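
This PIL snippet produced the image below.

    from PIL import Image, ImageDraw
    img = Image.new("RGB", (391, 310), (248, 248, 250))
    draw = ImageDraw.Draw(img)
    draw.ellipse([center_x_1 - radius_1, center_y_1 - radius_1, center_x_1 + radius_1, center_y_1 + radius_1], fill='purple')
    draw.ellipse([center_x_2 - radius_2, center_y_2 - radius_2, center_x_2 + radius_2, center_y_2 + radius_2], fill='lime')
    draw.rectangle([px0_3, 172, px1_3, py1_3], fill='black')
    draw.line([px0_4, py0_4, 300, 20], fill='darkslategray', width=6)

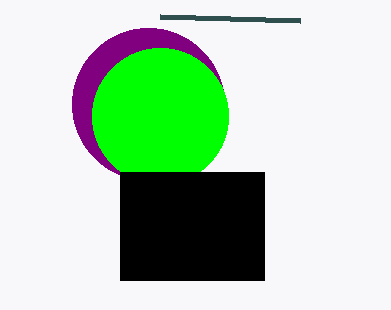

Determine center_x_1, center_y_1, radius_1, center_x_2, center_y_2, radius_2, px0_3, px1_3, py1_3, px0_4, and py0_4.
center_x_1 = 148
center_y_1 = 104
radius_1 = 76
center_x_2 = 160
center_y_2 = 116
radius_2 = 68
px0_3 = 120
px1_3 = 264
py1_3 = 280
px0_4 = 160
py0_4 = 16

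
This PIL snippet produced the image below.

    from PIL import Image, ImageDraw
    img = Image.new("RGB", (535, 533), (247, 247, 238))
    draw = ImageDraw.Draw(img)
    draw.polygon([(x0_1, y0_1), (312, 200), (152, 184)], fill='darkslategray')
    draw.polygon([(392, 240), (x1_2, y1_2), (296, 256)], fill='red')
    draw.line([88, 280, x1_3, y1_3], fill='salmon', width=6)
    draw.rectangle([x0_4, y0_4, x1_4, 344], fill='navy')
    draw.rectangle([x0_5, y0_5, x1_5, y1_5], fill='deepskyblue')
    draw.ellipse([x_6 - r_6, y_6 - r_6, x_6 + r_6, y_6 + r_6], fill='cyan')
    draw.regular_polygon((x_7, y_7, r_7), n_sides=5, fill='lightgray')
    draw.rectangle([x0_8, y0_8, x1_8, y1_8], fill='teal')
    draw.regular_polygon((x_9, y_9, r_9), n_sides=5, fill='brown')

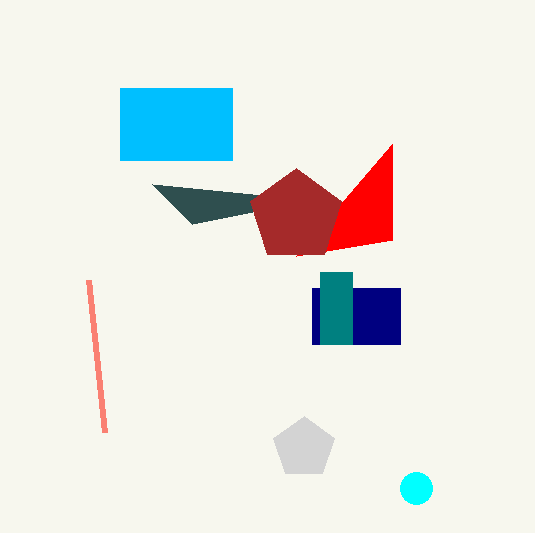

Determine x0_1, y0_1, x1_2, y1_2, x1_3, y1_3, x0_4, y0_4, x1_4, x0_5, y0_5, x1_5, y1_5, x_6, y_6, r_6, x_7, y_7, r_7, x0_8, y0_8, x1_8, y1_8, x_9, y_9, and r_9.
x0_1 = 192; y0_1 = 224; x1_2 = 392; y1_2 = 144; x1_3 = 104; y1_3 = 432; x0_4 = 312; y0_4 = 288; x1_4 = 400; x0_5 = 120; y0_5 = 88; x1_5 = 232; y1_5 = 160; x_6 = 416; y_6 = 488; r_6 = 16; x_7 = 304; y_7 = 448; r_7 = 32; x0_8 = 320; y0_8 = 272; x1_8 = 352; y1_8 = 344; x_9 = 296; y_9 = 216; r_9 = 48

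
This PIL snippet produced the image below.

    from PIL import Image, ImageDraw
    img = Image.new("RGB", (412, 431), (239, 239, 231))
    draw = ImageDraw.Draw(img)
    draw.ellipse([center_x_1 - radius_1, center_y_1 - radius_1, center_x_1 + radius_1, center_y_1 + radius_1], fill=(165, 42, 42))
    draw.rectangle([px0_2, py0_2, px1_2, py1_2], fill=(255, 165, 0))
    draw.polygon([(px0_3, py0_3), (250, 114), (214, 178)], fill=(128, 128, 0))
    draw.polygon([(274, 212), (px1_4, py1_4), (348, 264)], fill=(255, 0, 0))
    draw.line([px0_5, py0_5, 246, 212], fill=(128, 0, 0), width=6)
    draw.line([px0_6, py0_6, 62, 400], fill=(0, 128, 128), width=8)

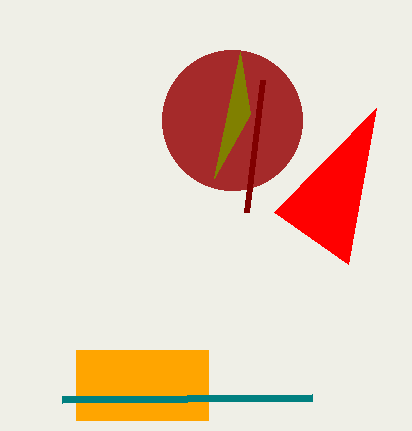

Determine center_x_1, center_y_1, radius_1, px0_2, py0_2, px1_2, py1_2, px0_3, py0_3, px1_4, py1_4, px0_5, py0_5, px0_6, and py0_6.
center_x_1 = 232; center_y_1 = 120; radius_1 = 70; px0_2 = 76; py0_2 = 350; px1_2 = 208; py1_2 = 420; px0_3 = 240; py0_3 = 52; px1_4 = 376; py1_4 = 108; px0_5 = 262; py0_5 = 80; px0_6 = 312; py0_6 = 398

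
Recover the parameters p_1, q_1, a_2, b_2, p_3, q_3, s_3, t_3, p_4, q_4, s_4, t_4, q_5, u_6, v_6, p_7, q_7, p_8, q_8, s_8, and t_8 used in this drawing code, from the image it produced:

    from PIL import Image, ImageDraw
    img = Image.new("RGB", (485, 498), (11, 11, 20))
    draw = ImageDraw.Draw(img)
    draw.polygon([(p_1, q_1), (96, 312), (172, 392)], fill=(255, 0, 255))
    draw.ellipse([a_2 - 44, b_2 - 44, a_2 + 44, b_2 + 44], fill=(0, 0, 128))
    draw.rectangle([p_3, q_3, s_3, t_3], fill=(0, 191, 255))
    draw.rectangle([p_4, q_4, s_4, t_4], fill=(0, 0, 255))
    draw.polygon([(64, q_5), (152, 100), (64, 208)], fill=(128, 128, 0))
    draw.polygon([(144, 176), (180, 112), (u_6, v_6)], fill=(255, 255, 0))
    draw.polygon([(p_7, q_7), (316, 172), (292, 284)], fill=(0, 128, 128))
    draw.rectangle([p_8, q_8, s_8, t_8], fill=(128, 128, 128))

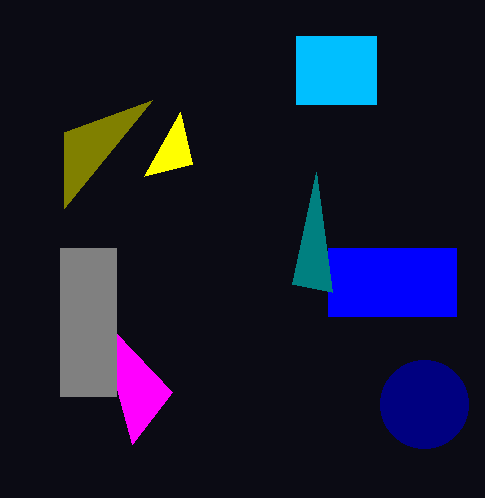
p_1 = 132
q_1 = 444
a_2 = 424
b_2 = 404
p_3 = 296
q_3 = 36
s_3 = 376
t_3 = 104
p_4 = 328
q_4 = 248
s_4 = 456
t_4 = 316
q_5 = 132
u_6 = 192
v_6 = 164
p_7 = 332
q_7 = 292
p_8 = 60
q_8 = 248
s_8 = 116
t_8 = 396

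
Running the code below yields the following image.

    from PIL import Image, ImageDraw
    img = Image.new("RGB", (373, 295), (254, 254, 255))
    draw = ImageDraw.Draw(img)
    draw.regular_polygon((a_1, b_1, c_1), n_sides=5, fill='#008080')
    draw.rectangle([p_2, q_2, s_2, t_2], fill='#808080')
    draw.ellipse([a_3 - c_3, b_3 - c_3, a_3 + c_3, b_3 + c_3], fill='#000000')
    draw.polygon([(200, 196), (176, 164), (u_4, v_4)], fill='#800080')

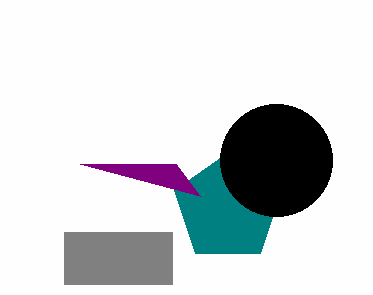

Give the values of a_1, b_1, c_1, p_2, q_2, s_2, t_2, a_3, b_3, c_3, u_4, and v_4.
a_1 = 228, b_1 = 208, c_1 = 56, p_2 = 64, q_2 = 232, s_2 = 172, t_2 = 284, a_3 = 276, b_3 = 160, c_3 = 56, u_4 = 80, v_4 = 164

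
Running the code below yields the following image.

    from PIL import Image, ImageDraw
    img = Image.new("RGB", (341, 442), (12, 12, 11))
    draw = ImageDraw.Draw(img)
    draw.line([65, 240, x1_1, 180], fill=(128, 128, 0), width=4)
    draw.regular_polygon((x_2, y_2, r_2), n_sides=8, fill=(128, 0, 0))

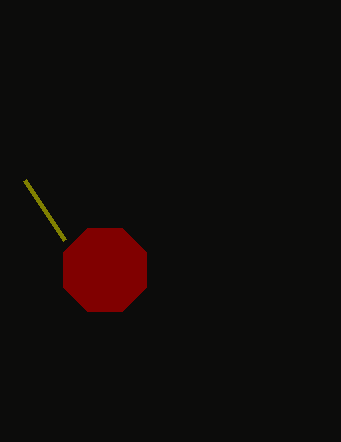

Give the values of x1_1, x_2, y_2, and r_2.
x1_1 = 25; x_2 = 105; y_2 = 270; r_2 = 45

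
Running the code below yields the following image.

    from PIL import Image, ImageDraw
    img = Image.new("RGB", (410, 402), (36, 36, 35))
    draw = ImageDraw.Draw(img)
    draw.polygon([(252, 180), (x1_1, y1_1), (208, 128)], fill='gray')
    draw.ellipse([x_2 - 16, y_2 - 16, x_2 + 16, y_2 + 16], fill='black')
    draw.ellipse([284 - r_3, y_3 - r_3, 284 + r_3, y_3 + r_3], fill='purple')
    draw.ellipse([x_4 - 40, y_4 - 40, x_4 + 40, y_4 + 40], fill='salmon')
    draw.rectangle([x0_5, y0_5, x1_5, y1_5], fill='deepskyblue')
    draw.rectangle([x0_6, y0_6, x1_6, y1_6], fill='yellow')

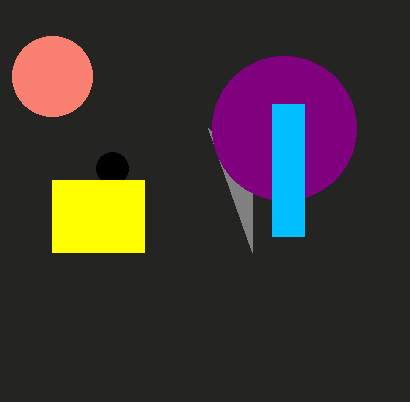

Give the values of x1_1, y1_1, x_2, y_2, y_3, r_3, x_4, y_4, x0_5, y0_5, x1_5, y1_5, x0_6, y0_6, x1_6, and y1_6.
x1_1 = 252, y1_1 = 252, x_2 = 112, y_2 = 168, y_3 = 128, r_3 = 72, x_4 = 52, y_4 = 76, x0_5 = 272, y0_5 = 104, x1_5 = 304, y1_5 = 236, x0_6 = 52, y0_6 = 180, x1_6 = 144, y1_6 = 252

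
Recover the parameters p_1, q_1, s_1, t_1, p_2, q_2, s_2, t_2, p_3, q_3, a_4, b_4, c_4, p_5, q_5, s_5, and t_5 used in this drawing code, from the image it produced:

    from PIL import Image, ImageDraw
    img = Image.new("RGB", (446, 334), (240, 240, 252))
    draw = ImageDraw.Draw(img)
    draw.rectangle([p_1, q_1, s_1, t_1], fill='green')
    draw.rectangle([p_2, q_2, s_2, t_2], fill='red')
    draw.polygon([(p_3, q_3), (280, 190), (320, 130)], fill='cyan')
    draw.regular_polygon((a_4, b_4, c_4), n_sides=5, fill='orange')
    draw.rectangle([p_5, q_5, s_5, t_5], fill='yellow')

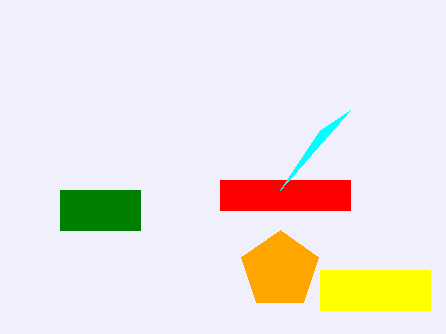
p_1 = 60; q_1 = 190; s_1 = 140; t_1 = 230; p_2 = 220; q_2 = 180; s_2 = 350; t_2 = 210; p_3 = 350; q_3 = 110; a_4 = 280; b_4 = 270; c_4 = 40; p_5 = 320; q_5 = 270; s_5 = 430; t_5 = 310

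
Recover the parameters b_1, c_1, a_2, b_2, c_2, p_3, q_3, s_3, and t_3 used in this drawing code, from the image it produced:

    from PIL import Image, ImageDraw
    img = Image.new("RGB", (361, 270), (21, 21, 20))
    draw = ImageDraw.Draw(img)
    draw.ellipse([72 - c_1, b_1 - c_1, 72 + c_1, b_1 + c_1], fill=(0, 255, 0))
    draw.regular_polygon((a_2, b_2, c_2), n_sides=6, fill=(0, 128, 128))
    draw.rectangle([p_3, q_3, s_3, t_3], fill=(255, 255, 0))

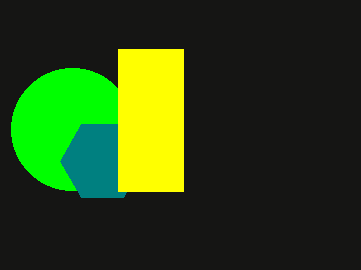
b_1 = 129
c_1 = 61
a_2 = 102
b_2 = 161
c_2 = 42
p_3 = 118
q_3 = 49
s_3 = 183
t_3 = 191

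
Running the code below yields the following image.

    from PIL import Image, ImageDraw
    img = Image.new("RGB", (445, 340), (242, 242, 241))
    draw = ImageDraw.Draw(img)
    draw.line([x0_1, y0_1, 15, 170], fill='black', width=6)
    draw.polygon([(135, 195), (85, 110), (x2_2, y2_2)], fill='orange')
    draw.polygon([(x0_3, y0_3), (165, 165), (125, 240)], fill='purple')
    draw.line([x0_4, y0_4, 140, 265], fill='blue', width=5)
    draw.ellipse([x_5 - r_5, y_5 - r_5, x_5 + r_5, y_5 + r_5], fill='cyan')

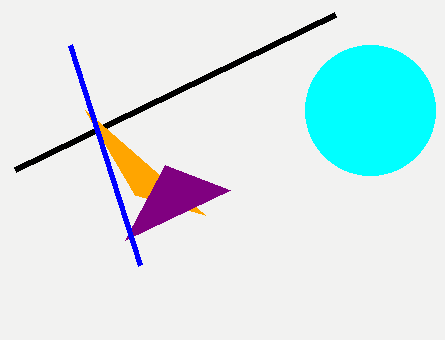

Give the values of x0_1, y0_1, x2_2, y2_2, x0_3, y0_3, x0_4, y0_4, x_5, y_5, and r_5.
x0_1 = 335; y0_1 = 15; x2_2 = 205; y2_2 = 215; x0_3 = 230; y0_3 = 190; x0_4 = 70; y0_4 = 45; x_5 = 370; y_5 = 110; r_5 = 65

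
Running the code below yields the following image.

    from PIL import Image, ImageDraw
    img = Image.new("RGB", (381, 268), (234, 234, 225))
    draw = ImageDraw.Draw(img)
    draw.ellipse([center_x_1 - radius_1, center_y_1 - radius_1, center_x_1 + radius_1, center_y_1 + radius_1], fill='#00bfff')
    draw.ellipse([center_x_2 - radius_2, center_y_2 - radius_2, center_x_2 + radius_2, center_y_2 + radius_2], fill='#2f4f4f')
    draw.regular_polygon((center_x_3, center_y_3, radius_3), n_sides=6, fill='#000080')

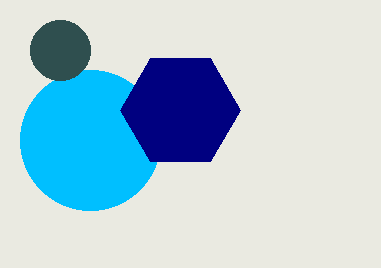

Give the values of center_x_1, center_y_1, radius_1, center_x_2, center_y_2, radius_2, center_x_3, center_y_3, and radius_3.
center_x_1 = 90
center_y_1 = 140
radius_1 = 70
center_x_2 = 60
center_y_2 = 50
radius_2 = 30
center_x_3 = 180
center_y_3 = 110
radius_3 = 60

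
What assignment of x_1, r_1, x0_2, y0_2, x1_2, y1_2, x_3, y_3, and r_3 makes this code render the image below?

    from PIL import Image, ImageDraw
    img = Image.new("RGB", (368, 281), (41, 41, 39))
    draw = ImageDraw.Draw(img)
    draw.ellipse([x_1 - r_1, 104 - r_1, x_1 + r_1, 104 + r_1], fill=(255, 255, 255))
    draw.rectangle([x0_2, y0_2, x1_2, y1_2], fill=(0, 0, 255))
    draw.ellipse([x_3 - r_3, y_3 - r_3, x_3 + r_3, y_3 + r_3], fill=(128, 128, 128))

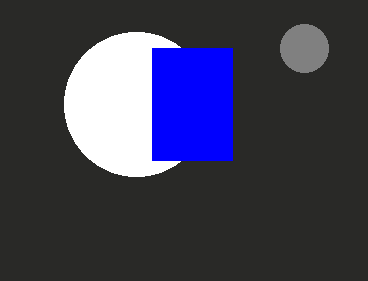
x_1 = 136; r_1 = 72; x0_2 = 152; y0_2 = 48; x1_2 = 232; y1_2 = 160; x_3 = 304; y_3 = 48; r_3 = 24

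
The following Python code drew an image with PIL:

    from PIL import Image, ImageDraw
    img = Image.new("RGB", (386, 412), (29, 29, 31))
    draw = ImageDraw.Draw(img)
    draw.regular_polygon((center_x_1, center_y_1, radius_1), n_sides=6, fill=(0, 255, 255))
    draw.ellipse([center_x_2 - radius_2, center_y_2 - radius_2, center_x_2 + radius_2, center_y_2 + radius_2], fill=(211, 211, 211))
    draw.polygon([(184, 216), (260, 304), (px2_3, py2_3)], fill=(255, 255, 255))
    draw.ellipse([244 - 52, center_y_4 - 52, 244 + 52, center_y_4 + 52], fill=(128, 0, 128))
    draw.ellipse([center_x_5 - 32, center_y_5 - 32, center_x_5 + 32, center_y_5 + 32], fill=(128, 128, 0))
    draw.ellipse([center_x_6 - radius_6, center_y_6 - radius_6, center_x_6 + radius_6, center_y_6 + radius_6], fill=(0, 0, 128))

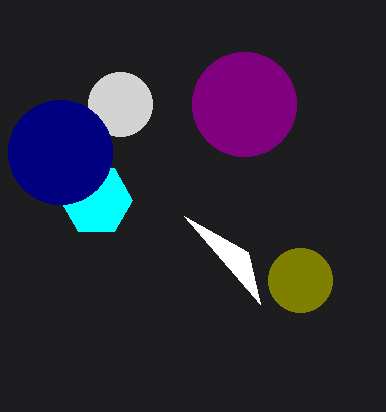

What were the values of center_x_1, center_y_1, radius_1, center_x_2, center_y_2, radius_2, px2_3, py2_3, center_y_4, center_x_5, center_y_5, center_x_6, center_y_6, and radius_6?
center_x_1 = 96, center_y_1 = 200, radius_1 = 36, center_x_2 = 120, center_y_2 = 104, radius_2 = 32, px2_3 = 248, py2_3 = 252, center_y_4 = 104, center_x_5 = 300, center_y_5 = 280, center_x_6 = 60, center_y_6 = 152, radius_6 = 52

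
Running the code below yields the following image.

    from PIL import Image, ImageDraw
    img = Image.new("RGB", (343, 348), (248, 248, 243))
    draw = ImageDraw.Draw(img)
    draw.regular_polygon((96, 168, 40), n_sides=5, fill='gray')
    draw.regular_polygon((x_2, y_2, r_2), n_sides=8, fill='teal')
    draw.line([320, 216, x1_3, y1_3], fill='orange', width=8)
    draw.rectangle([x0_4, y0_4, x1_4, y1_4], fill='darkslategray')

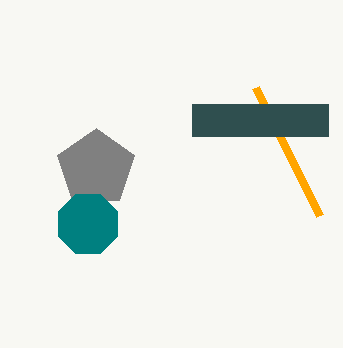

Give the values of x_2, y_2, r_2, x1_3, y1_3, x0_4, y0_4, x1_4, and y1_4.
x_2 = 88; y_2 = 224; r_2 = 32; x1_3 = 256; y1_3 = 88; x0_4 = 192; y0_4 = 104; x1_4 = 328; y1_4 = 136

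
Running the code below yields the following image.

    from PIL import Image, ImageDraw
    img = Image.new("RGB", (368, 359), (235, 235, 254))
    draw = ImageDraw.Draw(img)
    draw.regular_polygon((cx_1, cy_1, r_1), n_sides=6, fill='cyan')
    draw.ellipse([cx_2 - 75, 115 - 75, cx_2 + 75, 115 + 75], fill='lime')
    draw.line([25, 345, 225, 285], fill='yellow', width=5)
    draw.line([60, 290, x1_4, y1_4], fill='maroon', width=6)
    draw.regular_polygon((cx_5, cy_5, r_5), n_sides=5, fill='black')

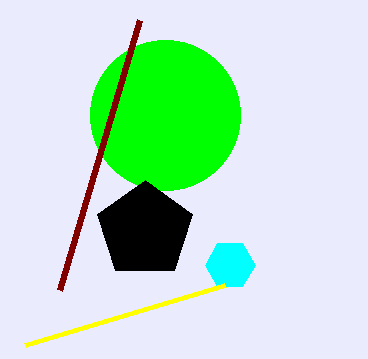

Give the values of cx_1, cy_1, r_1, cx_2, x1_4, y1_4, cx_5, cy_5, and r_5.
cx_1 = 230; cy_1 = 265; r_1 = 25; cx_2 = 165; x1_4 = 140; y1_4 = 20; cx_5 = 145; cy_5 = 230; r_5 = 50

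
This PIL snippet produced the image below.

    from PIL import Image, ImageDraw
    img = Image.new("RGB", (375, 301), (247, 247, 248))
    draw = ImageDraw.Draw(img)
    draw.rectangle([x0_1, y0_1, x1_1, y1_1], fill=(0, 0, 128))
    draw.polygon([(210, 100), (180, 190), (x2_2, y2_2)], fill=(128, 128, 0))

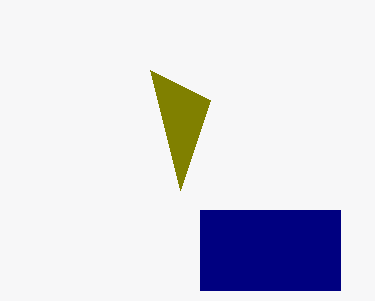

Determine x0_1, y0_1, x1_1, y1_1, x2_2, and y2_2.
x0_1 = 200
y0_1 = 210
x1_1 = 340
y1_1 = 290
x2_2 = 150
y2_2 = 70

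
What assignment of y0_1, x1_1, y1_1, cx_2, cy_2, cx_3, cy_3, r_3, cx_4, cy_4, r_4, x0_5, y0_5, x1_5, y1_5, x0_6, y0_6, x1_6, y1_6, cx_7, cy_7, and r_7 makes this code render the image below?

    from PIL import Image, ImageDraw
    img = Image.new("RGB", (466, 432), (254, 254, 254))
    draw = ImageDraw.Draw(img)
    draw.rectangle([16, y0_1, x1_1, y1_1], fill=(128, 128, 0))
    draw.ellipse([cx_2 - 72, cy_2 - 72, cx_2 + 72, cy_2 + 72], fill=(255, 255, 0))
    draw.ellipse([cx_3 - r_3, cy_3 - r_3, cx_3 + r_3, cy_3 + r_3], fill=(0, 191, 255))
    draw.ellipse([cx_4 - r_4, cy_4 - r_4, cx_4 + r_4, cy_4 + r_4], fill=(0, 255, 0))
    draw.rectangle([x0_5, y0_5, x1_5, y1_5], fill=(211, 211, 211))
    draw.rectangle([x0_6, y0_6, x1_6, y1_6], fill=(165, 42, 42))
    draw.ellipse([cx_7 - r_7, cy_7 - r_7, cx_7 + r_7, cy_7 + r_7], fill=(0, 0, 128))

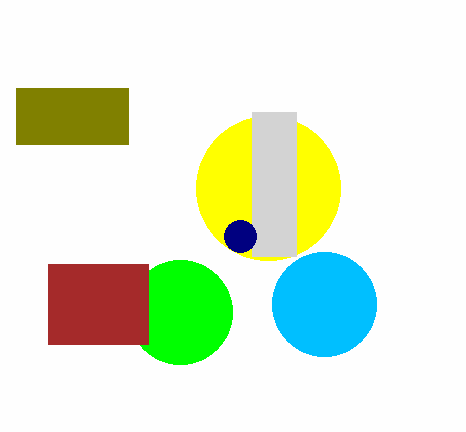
y0_1 = 88; x1_1 = 128; y1_1 = 144; cx_2 = 268; cy_2 = 188; cx_3 = 324; cy_3 = 304; r_3 = 52; cx_4 = 180; cy_4 = 312; r_4 = 52; x0_5 = 252; y0_5 = 112; x1_5 = 296; y1_5 = 256; x0_6 = 48; y0_6 = 264; x1_6 = 148; y1_6 = 344; cx_7 = 240; cy_7 = 236; r_7 = 16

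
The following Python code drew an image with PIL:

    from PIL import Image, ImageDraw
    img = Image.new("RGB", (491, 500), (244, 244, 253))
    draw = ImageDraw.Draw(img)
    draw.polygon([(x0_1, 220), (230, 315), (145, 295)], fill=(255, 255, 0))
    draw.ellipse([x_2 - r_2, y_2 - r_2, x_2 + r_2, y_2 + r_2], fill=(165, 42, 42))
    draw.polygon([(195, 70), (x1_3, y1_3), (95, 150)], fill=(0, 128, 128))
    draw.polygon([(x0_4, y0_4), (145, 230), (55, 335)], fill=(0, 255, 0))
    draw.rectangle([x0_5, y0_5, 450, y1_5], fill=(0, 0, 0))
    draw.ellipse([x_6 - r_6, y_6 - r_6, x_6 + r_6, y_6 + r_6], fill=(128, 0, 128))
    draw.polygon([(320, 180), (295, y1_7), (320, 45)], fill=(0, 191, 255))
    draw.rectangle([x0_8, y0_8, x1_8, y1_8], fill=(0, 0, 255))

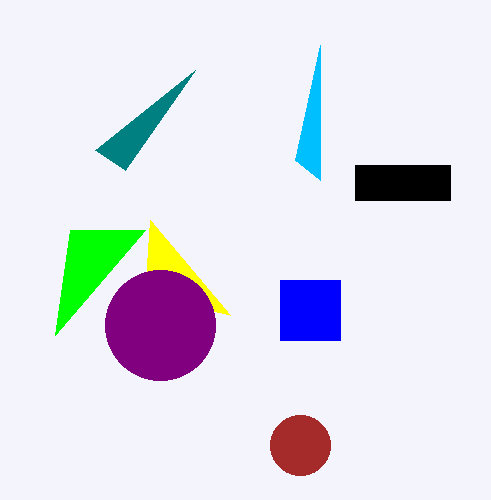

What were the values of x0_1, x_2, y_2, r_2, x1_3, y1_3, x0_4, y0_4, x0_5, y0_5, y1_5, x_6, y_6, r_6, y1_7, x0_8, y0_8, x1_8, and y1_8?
x0_1 = 150
x_2 = 300
y_2 = 445
r_2 = 30
x1_3 = 125
y1_3 = 170
x0_4 = 70
y0_4 = 230
x0_5 = 355
y0_5 = 165
y1_5 = 200
x_6 = 160
y_6 = 325
r_6 = 55
y1_7 = 160
x0_8 = 280
y0_8 = 280
x1_8 = 340
y1_8 = 340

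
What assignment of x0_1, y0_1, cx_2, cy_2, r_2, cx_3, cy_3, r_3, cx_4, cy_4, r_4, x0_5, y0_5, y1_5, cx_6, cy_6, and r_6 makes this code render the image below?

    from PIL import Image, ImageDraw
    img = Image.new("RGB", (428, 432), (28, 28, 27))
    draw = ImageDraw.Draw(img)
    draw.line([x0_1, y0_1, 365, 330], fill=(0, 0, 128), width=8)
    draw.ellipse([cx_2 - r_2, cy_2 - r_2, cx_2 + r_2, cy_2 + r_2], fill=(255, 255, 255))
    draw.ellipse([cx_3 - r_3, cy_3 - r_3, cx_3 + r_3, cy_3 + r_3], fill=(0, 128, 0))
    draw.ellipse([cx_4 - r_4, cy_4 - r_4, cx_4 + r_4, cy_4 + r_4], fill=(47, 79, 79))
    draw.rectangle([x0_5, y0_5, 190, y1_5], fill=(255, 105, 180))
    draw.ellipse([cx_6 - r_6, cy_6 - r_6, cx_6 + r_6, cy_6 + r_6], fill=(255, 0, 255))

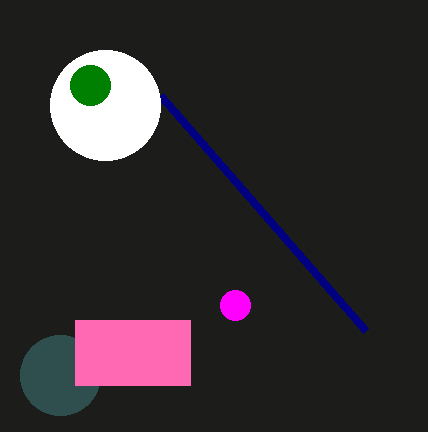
x0_1 = 160; y0_1 = 95; cx_2 = 105; cy_2 = 105; r_2 = 55; cx_3 = 90; cy_3 = 85; r_3 = 20; cx_4 = 60; cy_4 = 375; r_4 = 40; x0_5 = 75; y0_5 = 320; y1_5 = 385; cx_6 = 235; cy_6 = 305; r_6 = 15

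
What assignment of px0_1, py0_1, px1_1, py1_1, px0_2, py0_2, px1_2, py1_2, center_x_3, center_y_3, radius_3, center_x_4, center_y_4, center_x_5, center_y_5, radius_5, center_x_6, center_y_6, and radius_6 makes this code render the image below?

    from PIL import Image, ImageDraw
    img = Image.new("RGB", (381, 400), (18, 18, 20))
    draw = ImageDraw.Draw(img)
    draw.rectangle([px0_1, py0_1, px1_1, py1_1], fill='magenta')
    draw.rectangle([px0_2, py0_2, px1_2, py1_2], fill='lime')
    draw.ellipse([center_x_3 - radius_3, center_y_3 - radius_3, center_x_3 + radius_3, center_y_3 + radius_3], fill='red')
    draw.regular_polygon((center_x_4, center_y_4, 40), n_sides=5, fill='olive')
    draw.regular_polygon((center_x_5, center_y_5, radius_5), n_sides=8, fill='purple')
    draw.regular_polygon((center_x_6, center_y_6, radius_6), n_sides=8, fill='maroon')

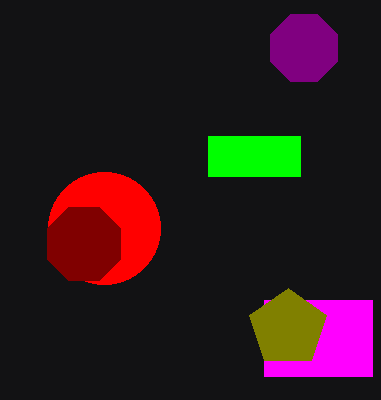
px0_1 = 264, py0_1 = 300, px1_1 = 372, py1_1 = 376, px0_2 = 208, py0_2 = 136, px1_2 = 300, py1_2 = 176, center_x_3 = 104, center_y_3 = 228, radius_3 = 56, center_x_4 = 288, center_y_4 = 328, center_x_5 = 304, center_y_5 = 48, radius_5 = 36, center_x_6 = 84, center_y_6 = 244, radius_6 = 40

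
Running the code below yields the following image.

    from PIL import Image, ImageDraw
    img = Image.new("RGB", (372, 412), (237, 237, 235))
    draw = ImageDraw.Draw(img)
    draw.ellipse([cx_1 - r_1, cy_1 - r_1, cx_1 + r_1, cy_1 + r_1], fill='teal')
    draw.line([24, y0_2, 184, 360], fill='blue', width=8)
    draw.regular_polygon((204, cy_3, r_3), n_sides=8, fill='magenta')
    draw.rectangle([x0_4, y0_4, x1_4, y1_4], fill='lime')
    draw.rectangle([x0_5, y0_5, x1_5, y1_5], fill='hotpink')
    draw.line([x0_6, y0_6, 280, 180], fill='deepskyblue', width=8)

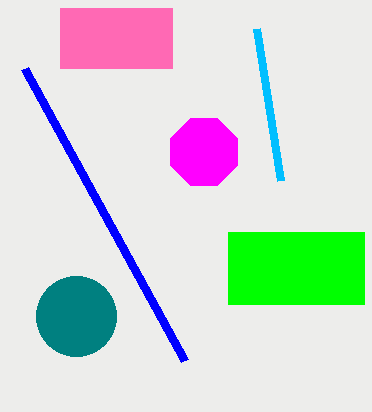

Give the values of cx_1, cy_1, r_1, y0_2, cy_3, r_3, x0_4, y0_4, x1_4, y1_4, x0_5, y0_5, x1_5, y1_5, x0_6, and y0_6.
cx_1 = 76, cy_1 = 316, r_1 = 40, y0_2 = 68, cy_3 = 152, r_3 = 36, x0_4 = 228, y0_4 = 232, x1_4 = 364, y1_4 = 304, x0_5 = 60, y0_5 = 8, x1_5 = 172, y1_5 = 68, x0_6 = 256, y0_6 = 28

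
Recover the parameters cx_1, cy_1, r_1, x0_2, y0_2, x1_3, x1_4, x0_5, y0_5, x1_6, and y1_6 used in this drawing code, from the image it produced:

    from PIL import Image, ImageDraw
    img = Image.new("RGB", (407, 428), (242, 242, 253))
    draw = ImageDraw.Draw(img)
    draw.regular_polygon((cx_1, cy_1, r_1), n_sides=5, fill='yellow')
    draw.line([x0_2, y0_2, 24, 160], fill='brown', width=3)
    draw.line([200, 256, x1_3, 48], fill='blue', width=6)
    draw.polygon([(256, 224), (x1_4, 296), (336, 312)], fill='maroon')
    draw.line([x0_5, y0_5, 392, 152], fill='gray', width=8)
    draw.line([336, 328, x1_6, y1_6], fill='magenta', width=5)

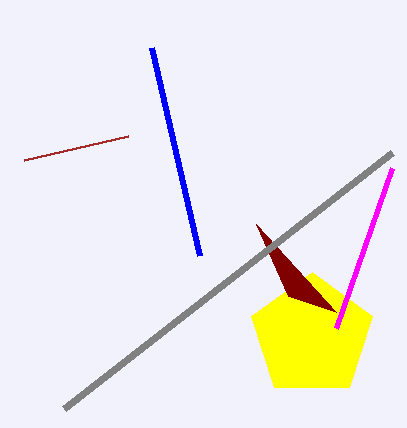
cx_1 = 312; cy_1 = 336; r_1 = 64; x0_2 = 128; y0_2 = 136; x1_3 = 152; x1_4 = 288; x0_5 = 64; y0_5 = 408; x1_6 = 392; y1_6 = 168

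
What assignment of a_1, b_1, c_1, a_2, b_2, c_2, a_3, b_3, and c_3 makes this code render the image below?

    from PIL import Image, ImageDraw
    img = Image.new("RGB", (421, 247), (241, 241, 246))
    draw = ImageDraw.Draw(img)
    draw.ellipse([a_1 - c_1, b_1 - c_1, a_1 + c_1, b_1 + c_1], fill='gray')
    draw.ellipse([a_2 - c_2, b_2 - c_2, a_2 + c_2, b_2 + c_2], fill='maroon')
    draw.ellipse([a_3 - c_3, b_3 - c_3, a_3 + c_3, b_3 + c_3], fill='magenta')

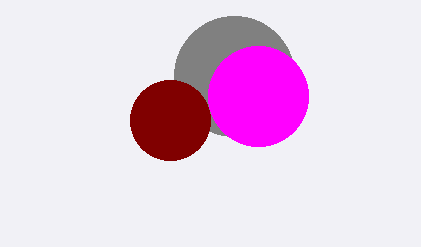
a_1 = 234
b_1 = 76
c_1 = 60
a_2 = 170
b_2 = 120
c_2 = 40
a_3 = 258
b_3 = 96
c_3 = 50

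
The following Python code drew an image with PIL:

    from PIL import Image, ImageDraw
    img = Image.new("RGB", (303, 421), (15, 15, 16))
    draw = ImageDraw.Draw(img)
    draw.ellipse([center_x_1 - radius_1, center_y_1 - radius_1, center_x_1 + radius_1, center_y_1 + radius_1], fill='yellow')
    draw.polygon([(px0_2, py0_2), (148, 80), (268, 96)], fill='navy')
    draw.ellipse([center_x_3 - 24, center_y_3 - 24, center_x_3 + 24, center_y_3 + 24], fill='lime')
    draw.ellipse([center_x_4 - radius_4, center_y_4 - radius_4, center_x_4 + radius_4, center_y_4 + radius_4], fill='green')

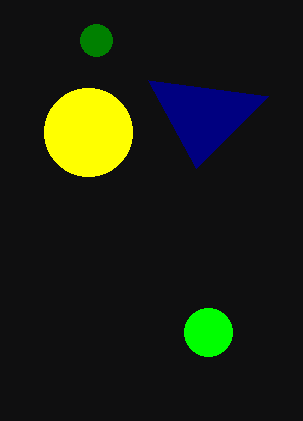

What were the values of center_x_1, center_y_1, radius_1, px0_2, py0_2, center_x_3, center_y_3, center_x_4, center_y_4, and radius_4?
center_x_1 = 88; center_y_1 = 132; radius_1 = 44; px0_2 = 196; py0_2 = 168; center_x_3 = 208; center_y_3 = 332; center_x_4 = 96; center_y_4 = 40; radius_4 = 16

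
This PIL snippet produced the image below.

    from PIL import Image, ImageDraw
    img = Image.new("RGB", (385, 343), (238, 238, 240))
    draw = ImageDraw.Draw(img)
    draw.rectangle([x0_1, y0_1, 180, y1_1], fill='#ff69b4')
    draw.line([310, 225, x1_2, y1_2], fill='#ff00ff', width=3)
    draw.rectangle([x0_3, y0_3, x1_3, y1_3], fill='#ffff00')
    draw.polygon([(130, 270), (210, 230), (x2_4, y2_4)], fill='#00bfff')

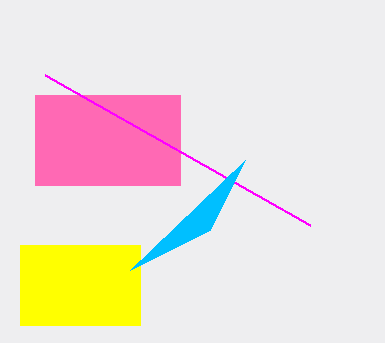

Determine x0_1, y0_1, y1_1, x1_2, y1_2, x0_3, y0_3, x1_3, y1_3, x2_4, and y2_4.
x0_1 = 35
y0_1 = 95
y1_1 = 185
x1_2 = 45
y1_2 = 75
x0_3 = 20
y0_3 = 245
x1_3 = 140
y1_3 = 325
x2_4 = 245
y2_4 = 160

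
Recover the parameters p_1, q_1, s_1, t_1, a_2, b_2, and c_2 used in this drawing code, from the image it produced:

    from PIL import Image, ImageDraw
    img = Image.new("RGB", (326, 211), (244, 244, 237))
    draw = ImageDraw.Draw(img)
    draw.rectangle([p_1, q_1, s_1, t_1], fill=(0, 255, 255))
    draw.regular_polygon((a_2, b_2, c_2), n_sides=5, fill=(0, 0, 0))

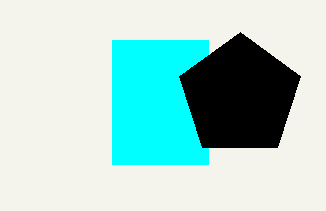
p_1 = 112; q_1 = 40; s_1 = 208; t_1 = 164; a_2 = 240; b_2 = 96; c_2 = 64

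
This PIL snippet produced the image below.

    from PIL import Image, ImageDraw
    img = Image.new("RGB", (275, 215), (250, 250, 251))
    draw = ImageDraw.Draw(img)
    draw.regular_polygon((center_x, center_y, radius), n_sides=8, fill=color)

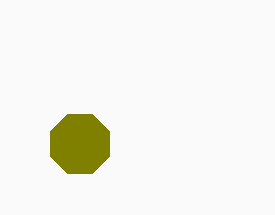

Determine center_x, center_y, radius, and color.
center_x = 80, center_y = 144, radius = 32, color = 'olive'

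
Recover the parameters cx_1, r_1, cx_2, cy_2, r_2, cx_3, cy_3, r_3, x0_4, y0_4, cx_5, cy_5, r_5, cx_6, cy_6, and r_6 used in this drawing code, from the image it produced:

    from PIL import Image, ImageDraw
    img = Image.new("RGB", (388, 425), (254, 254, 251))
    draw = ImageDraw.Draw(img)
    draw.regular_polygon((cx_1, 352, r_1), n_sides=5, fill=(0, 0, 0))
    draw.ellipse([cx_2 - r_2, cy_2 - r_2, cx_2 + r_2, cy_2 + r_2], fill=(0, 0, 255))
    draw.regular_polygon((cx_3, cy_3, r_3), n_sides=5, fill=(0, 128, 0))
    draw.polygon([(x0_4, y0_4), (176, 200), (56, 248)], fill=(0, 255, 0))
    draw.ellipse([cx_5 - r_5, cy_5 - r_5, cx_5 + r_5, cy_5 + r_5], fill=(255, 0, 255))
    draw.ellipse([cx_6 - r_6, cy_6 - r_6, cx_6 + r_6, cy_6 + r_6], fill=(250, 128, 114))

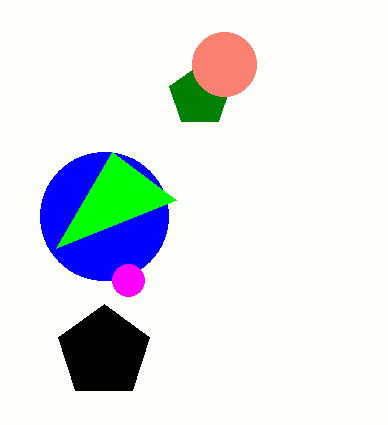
cx_1 = 104, r_1 = 48, cx_2 = 104, cy_2 = 216, r_2 = 64, cx_3 = 200, cy_3 = 96, r_3 = 32, x0_4 = 112, y0_4 = 152, cx_5 = 128, cy_5 = 280, r_5 = 16, cx_6 = 224, cy_6 = 64, r_6 = 32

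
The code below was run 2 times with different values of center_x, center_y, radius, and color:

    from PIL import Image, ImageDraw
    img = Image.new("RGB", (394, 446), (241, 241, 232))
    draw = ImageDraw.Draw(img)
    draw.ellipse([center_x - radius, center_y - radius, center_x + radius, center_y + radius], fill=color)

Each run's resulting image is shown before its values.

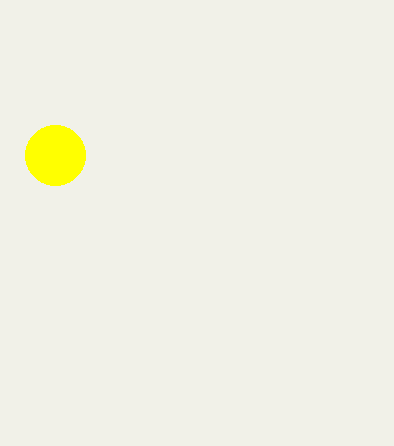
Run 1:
center_x = 55
center_y = 155
radius = 30
color = 'yellow'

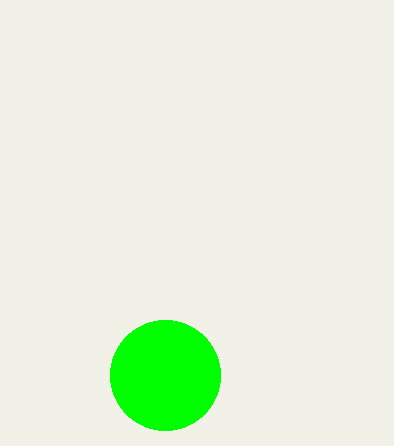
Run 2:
center_x = 165
center_y = 375
radius = 55
color = 'lime'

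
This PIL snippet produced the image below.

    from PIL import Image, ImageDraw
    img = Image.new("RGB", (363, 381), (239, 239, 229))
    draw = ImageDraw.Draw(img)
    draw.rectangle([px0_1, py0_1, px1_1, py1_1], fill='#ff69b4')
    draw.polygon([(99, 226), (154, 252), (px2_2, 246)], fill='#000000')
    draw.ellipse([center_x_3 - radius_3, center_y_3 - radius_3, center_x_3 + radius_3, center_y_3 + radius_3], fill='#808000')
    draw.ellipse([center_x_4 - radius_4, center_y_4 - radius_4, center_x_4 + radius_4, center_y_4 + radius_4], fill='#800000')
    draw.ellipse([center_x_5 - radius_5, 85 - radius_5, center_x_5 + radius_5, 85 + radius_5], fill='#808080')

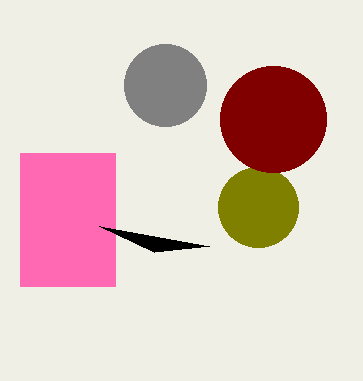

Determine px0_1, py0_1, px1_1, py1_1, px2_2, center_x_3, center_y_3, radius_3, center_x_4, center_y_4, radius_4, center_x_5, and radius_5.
px0_1 = 20; py0_1 = 153; px1_1 = 115; py1_1 = 286; px2_2 = 209; center_x_3 = 258; center_y_3 = 207; radius_3 = 40; center_x_4 = 273; center_y_4 = 119; radius_4 = 53; center_x_5 = 165; radius_5 = 41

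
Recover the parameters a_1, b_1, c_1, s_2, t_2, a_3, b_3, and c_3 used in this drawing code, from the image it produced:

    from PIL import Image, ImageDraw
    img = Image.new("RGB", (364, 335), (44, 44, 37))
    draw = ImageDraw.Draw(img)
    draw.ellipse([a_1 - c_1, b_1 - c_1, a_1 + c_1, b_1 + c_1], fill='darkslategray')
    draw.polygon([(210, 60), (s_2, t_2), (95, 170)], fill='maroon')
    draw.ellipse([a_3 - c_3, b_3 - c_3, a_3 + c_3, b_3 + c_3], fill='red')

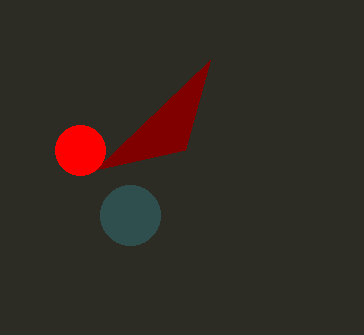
a_1 = 130
b_1 = 215
c_1 = 30
s_2 = 185
t_2 = 150
a_3 = 80
b_3 = 150
c_3 = 25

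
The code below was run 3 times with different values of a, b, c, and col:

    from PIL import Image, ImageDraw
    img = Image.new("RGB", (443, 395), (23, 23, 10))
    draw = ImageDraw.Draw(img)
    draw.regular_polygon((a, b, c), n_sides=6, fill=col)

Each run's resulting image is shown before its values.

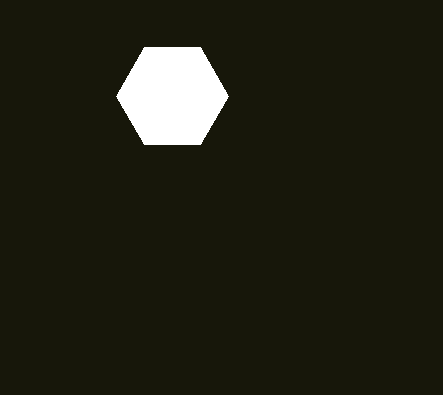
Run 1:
a = 172, b = 96, c = 56, col = 'white'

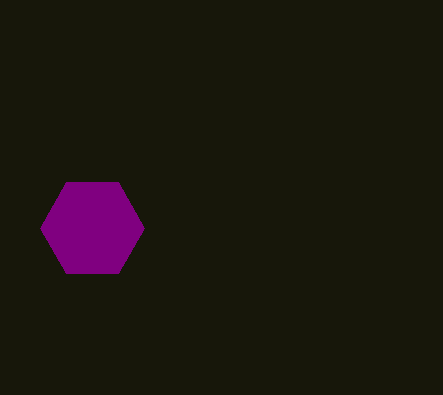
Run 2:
a = 92
b = 228
c = 52
col = 'purple'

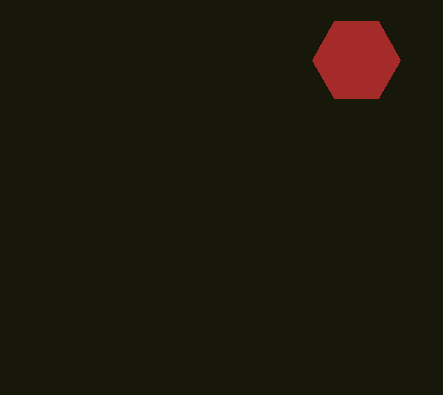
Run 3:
a = 356; b = 60; c = 44; col = 'brown'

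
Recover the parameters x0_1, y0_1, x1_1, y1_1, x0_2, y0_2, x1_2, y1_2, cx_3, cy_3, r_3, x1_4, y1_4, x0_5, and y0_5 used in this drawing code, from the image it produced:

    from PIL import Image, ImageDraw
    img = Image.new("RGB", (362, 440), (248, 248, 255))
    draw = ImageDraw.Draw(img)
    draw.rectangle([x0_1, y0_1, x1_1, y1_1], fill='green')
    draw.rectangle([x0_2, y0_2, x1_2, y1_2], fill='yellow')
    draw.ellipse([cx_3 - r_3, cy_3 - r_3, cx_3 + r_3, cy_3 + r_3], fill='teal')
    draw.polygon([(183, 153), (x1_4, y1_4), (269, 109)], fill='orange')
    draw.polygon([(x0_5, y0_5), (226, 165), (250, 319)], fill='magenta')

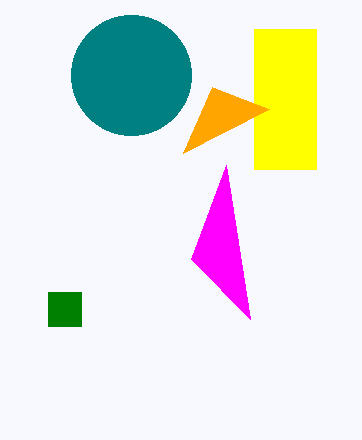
x0_1 = 48
y0_1 = 292
x1_1 = 81
y1_1 = 326
x0_2 = 254
y0_2 = 29
x1_2 = 316
y1_2 = 169
cx_3 = 131
cy_3 = 75
r_3 = 60
x1_4 = 212
y1_4 = 87
x0_5 = 191
y0_5 = 259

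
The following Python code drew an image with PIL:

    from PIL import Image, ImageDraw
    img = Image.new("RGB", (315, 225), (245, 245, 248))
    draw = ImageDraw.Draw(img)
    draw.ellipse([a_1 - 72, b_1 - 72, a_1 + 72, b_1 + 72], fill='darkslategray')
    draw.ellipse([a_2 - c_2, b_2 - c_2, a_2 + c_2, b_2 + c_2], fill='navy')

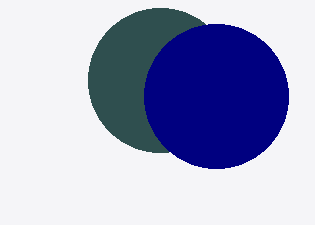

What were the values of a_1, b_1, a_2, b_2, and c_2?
a_1 = 160; b_1 = 80; a_2 = 216; b_2 = 96; c_2 = 72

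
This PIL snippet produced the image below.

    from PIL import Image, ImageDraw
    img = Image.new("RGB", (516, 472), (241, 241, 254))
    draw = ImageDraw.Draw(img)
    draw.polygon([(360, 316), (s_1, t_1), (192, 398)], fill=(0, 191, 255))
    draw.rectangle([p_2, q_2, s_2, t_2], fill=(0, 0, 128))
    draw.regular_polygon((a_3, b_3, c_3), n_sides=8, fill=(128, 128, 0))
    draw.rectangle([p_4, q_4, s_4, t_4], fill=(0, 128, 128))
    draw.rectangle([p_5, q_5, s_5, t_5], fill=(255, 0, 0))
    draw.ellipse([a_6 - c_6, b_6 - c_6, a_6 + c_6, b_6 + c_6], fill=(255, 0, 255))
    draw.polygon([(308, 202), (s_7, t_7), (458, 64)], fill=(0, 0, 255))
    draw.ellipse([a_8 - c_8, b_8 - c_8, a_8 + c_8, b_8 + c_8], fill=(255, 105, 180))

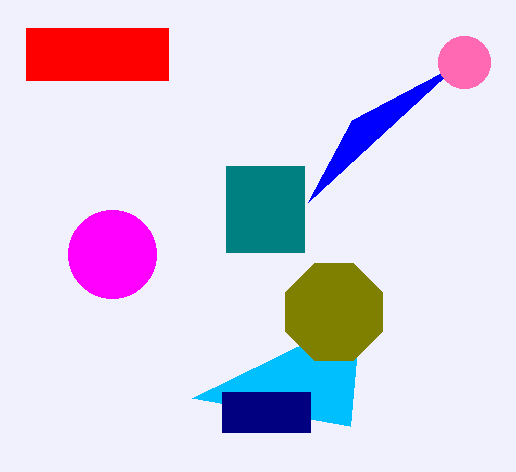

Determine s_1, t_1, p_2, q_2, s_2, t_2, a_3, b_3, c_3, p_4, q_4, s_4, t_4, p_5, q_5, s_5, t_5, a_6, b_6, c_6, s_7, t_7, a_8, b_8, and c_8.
s_1 = 350; t_1 = 426; p_2 = 222; q_2 = 392; s_2 = 310; t_2 = 432; a_3 = 334; b_3 = 312; c_3 = 52; p_4 = 226; q_4 = 166; s_4 = 304; t_4 = 252; p_5 = 26; q_5 = 28; s_5 = 168; t_5 = 80; a_6 = 112; b_6 = 254; c_6 = 44; s_7 = 352; t_7 = 120; a_8 = 464; b_8 = 62; c_8 = 26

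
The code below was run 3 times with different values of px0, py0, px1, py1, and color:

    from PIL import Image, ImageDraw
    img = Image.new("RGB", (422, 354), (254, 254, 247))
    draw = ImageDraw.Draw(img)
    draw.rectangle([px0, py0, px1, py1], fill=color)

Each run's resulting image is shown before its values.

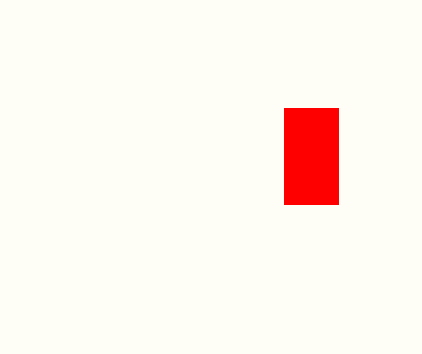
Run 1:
px0 = 284
py0 = 108
px1 = 338
py1 = 204
color = 'red'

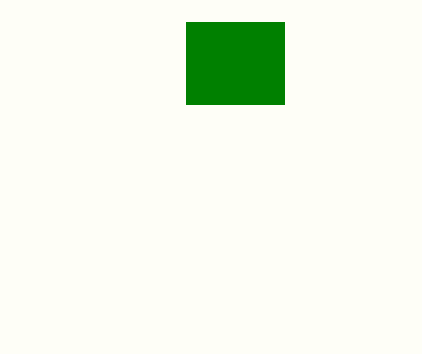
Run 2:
px0 = 186; py0 = 22; px1 = 284; py1 = 104; color = 'green'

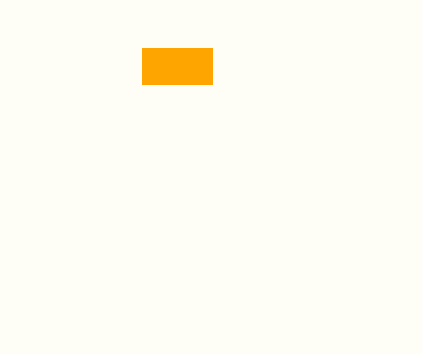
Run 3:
px0 = 142, py0 = 48, px1 = 212, py1 = 84, color = 'orange'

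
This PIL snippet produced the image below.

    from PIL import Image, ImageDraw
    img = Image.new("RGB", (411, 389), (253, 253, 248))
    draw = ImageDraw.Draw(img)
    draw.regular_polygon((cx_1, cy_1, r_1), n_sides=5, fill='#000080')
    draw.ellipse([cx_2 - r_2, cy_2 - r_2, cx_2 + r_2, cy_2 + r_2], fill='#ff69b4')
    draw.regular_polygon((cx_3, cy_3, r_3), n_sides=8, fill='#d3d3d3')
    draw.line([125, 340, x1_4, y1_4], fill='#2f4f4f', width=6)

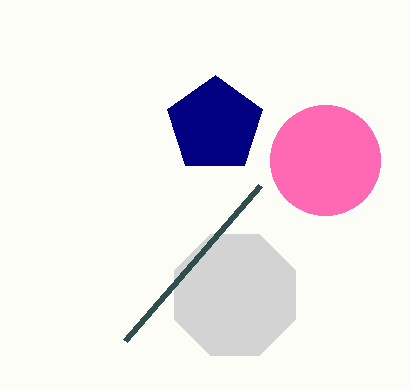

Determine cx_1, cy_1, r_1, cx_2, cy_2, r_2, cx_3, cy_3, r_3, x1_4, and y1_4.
cx_1 = 215; cy_1 = 125; r_1 = 50; cx_2 = 325; cy_2 = 160; r_2 = 55; cx_3 = 235; cy_3 = 295; r_3 = 65; x1_4 = 260; y1_4 = 185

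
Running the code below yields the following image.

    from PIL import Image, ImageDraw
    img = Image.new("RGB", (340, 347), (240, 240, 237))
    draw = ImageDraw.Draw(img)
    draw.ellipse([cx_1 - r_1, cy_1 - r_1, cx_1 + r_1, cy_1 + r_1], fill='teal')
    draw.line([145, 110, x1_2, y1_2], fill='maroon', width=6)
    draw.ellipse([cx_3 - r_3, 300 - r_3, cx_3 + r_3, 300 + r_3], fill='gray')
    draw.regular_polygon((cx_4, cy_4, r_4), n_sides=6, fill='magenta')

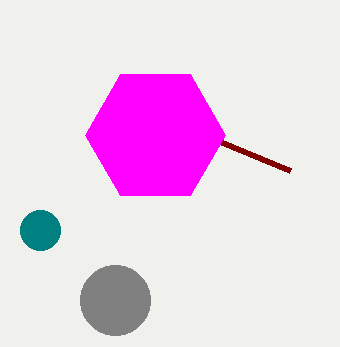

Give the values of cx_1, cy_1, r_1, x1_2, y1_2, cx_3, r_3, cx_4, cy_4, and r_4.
cx_1 = 40; cy_1 = 230; r_1 = 20; x1_2 = 290; y1_2 = 170; cx_3 = 115; r_3 = 35; cx_4 = 155; cy_4 = 135; r_4 = 70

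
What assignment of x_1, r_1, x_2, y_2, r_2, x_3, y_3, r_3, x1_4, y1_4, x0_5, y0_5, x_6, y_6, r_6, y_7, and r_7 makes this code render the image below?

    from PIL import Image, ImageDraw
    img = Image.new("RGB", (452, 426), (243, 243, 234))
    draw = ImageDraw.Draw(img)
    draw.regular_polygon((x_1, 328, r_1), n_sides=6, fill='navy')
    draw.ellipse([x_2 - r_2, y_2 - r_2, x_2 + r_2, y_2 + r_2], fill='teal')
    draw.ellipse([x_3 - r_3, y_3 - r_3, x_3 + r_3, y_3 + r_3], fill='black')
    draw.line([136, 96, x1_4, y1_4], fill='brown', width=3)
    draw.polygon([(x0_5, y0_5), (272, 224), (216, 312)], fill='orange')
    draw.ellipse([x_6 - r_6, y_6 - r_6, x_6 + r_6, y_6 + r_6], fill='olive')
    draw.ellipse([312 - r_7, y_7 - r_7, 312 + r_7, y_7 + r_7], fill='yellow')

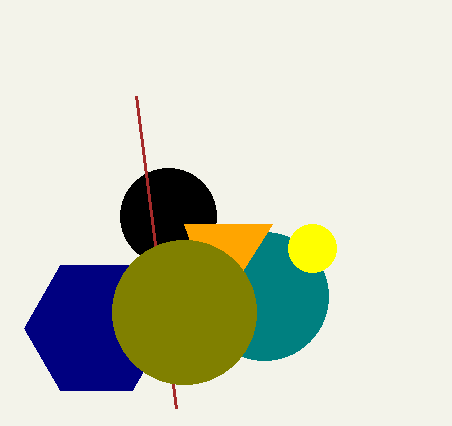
x_1 = 96
r_1 = 72
x_2 = 264
y_2 = 296
r_2 = 64
x_3 = 168
y_3 = 216
r_3 = 48
x1_4 = 176
y1_4 = 408
x0_5 = 184
y0_5 = 224
x_6 = 184
y_6 = 312
r_6 = 72
y_7 = 248
r_7 = 24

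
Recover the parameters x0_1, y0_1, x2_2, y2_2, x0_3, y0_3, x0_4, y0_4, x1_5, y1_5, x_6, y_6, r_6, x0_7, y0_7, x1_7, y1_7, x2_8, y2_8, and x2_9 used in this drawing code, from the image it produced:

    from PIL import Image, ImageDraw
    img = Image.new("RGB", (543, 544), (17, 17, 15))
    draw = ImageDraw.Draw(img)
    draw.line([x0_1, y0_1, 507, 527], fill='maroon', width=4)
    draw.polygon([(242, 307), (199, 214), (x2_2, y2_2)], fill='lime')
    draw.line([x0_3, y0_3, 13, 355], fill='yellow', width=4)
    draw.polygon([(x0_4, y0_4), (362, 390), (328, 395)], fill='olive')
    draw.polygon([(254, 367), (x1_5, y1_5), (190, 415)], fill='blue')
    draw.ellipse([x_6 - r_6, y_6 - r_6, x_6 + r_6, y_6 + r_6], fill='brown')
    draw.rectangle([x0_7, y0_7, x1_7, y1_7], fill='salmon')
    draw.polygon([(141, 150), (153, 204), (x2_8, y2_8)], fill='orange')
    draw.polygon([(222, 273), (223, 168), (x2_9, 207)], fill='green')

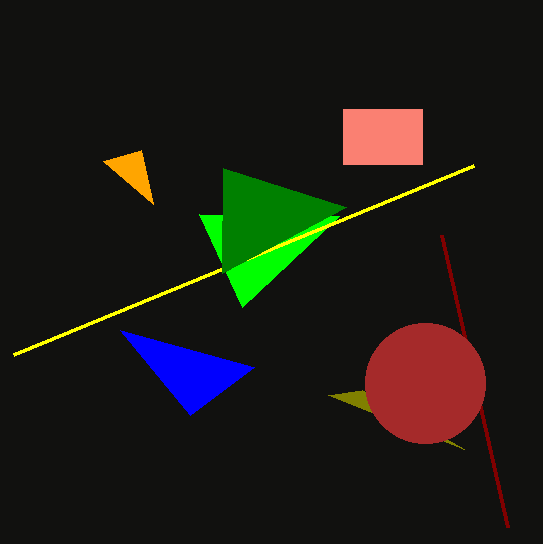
x0_1 = 441, y0_1 = 235, x2_2 = 339, y2_2 = 216, x0_3 = 473, y0_3 = 166, x0_4 = 464, y0_4 = 449, x1_5 = 120, y1_5 = 330, x_6 = 425, y_6 = 383, r_6 = 60, x0_7 = 343, y0_7 = 109, x1_7 = 422, y1_7 = 164, x2_8 = 103, y2_8 = 161, x2_9 = 346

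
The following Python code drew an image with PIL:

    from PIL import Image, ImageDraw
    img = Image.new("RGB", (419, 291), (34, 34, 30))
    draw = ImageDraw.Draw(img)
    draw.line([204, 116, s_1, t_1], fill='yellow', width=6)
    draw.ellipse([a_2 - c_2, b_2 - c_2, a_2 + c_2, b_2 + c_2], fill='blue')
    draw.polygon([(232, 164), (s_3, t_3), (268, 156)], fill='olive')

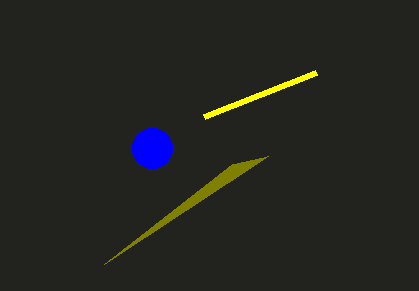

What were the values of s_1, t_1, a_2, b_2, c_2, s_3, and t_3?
s_1 = 316, t_1 = 72, a_2 = 152, b_2 = 148, c_2 = 20, s_3 = 104, t_3 = 264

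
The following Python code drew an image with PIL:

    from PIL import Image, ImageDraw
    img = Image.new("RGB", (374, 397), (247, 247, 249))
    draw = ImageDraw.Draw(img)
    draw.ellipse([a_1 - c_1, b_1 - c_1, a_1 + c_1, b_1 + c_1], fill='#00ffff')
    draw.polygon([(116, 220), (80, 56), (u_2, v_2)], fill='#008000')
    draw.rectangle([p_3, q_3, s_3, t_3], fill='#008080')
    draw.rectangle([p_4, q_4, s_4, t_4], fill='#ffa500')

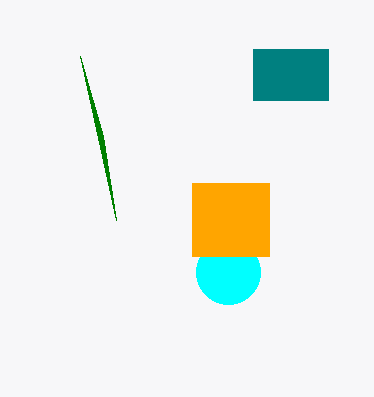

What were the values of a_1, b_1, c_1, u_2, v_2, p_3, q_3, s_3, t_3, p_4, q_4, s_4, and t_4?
a_1 = 228; b_1 = 272; c_1 = 32; u_2 = 103; v_2 = 136; p_3 = 253; q_3 = 49; s_3 = 328; t_3 = 100; p_4 = 192; q_4 = 183; s_4 = 269; t_4 = 256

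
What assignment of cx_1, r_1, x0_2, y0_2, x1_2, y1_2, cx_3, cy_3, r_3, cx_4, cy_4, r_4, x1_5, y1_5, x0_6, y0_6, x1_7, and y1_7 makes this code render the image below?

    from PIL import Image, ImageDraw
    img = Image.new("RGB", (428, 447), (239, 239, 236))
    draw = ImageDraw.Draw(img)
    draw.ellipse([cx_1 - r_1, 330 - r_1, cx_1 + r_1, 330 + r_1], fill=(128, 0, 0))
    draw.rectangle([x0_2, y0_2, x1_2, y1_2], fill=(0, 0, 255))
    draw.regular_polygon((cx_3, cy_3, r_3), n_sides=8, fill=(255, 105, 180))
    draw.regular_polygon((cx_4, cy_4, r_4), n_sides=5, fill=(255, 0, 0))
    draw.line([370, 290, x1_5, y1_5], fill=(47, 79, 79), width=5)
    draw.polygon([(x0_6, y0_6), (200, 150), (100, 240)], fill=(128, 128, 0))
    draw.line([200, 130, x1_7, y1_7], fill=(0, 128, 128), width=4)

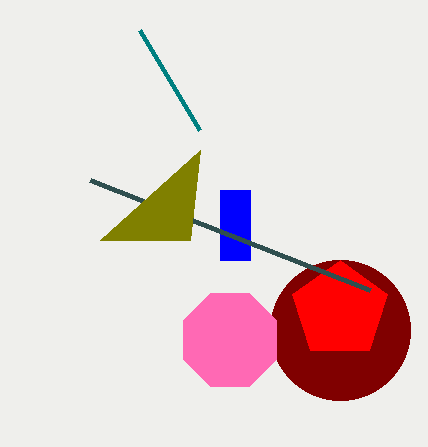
cx_1 = 340, r_1 = 70, x0_2 = 220, y0_2 = 190, x1_2 = 250, y1_2 = 260, cx_3 = 230, cy_3 = 340, r_3 = 50, cx_4 = 340, cy_4 = 310, r_4 = 50, x1_5 = 90, y1_5 = 180, x0_6 = 190, y0_6 = 240, x1_7 = 140, y1_7 = 30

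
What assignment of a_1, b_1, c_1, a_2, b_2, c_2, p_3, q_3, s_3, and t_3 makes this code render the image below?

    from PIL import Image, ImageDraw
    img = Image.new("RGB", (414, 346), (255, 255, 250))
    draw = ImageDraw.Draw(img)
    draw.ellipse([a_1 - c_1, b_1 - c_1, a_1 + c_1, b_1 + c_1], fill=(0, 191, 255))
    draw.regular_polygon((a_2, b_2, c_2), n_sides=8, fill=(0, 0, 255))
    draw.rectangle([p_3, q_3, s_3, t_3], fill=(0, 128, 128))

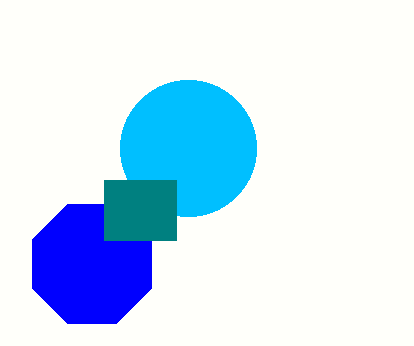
a_1 = 188, b_1 = 148, c_1 = 68, a_2 = 92, b_2 = 264, c_2 = 64, p_3 = 104, q_3 = 180, s_3 = 176, t_3 = 240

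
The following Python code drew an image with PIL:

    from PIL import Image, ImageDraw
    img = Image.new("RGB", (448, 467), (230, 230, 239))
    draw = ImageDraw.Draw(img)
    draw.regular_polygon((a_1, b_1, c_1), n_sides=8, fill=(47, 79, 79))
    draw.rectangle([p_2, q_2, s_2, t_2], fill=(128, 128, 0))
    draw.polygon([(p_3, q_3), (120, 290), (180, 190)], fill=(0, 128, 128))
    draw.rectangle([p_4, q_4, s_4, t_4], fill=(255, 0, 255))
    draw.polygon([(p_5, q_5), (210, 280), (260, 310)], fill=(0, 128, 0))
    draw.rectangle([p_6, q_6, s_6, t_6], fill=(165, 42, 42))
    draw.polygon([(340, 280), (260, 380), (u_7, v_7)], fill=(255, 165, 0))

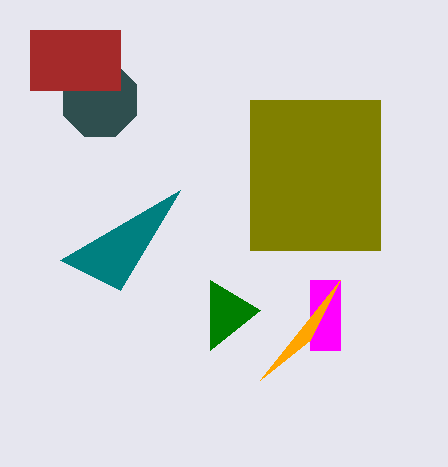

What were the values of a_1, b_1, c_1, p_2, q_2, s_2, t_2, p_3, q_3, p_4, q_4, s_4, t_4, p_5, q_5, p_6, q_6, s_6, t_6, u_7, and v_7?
a_1 = 100; b_1 = 100; c_1 = 40; p_2 = 250; q_2 = 100; s_2 = 380; t_2 = 250; p_3 = 60; q_3 = 260; p_4 = 310; q_4 = 280; s_4 = 340; t_4 = 350; p_5 = 210; q_5 = 350; p_6 = 30; q_6 = 30; s_6 = 120; t_6 = 90; u_7 = 310; v_7 = 340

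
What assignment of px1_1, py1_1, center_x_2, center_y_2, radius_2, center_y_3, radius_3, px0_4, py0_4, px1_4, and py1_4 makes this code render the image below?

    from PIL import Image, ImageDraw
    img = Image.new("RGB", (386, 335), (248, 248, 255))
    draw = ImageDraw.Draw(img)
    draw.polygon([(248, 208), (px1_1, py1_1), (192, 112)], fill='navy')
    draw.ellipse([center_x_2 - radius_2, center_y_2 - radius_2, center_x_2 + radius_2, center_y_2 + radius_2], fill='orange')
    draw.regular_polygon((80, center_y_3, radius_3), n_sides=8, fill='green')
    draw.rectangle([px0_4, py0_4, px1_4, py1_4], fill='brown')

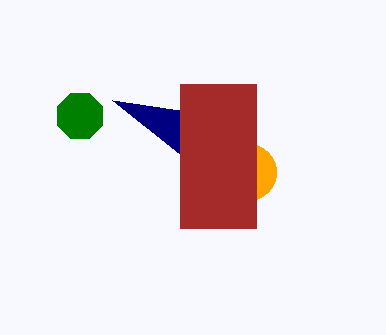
px1_1 = 112, py1_1 = 100, center_x_2 = 248, center_y_2 = 172, radius_2 = 28, center_y_3 = 116, radius_3 = 24, px0_4 = 180, py0_4 = 84, px1_4 = 256, py1_4 = 228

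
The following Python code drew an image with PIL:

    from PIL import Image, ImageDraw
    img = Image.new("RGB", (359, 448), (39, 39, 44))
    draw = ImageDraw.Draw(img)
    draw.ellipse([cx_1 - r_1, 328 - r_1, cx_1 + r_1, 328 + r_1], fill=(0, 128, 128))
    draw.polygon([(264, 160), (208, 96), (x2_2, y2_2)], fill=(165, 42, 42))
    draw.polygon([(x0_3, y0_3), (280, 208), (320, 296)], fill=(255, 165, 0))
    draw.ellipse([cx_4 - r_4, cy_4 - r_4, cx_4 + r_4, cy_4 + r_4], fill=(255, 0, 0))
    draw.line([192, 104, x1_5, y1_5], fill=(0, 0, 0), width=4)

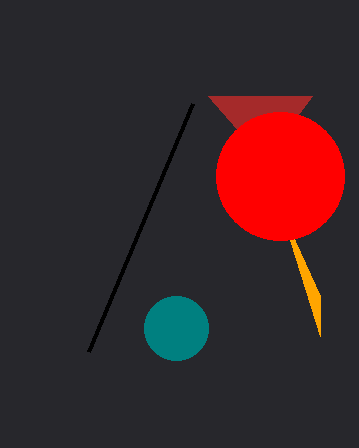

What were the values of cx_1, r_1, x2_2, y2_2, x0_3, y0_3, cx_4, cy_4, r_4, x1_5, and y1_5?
cx_1 = 176
r_1 = 32
x2_2 = 312
y2_2 = 96
x0_3 = 320
y0_3 = 336
cx_4 = 280
cy_4 = 176
r_4 = 64
x1_5 = 88
y1_5 = 352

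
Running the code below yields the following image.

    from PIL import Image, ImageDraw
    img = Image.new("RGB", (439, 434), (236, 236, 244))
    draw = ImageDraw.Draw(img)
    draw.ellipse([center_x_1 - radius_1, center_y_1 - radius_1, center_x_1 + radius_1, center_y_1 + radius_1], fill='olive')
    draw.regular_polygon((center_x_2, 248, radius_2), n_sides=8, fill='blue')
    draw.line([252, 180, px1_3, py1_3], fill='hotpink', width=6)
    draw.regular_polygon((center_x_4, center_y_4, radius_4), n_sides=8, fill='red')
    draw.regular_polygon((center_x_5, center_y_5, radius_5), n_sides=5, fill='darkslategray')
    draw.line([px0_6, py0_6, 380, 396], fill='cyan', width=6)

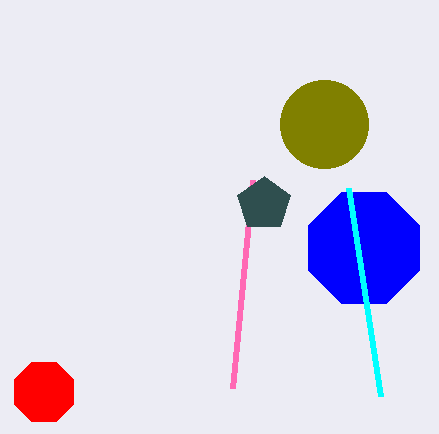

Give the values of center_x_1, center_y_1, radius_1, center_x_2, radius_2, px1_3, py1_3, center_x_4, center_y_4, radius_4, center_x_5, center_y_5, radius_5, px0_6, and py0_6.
center_x_1 = 324, center_y_1 = 124, radius_1 = 44, center_x_2 = 364, radius_2 = 60, px1_3 = 232, py1_3 = 388, center_x_4 = 44, center_y_4 = 392, radius_4 = 32, center_x_5 = 264, center_y_5 = 204, radius_5 = 28, px0_6 = 348, py0_6 = 188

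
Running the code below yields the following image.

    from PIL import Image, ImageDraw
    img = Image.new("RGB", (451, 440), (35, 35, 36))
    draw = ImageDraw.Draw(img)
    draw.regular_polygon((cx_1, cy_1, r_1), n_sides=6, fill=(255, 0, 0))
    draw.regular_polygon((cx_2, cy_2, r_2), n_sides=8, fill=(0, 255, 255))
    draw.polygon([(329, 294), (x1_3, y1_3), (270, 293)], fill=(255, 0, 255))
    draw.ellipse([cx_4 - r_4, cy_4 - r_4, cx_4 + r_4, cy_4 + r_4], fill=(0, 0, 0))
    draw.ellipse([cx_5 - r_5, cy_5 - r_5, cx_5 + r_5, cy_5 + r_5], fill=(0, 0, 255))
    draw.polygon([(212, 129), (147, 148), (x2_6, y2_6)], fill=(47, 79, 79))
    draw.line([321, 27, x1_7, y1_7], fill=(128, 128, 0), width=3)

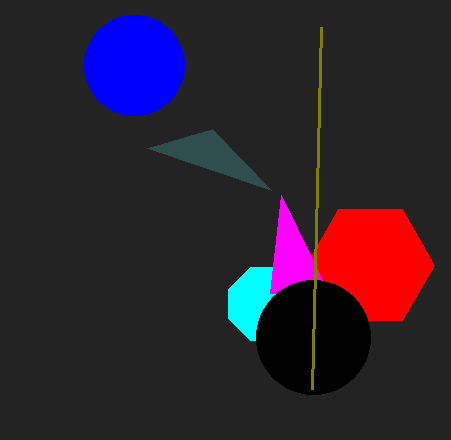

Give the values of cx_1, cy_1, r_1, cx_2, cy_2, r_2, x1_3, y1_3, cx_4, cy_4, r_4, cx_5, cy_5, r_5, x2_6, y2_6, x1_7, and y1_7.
cx_1 = 370
cy_1 = 265
r_1 = 64
cx_2 = 265
cy_2 = 304
r_2 = 39
x1_3 = 281
y1_3 = 195
cx_4 = 313
cy_4 = 337
r_4 = 57
cx_5 = 134
cy_5 = 65
r_5 = 50
x2_6 = 271
y2_6 = 190
x1_7 = 312
y1_7 = 389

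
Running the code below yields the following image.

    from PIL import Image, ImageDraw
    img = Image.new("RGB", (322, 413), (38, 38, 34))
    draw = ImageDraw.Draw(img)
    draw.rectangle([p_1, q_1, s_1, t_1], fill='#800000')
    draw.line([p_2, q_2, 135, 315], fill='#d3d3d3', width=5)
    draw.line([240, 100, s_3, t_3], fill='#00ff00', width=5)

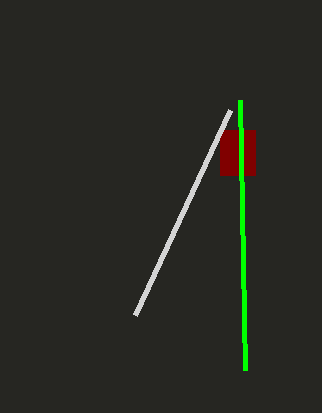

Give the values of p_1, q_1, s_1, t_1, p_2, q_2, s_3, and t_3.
p_1 = 220; q_1 = 130; s_1 = 255; t_1 = 175; p_2 = 230; q_2 = 110; s_3 = 245; t_3 = 370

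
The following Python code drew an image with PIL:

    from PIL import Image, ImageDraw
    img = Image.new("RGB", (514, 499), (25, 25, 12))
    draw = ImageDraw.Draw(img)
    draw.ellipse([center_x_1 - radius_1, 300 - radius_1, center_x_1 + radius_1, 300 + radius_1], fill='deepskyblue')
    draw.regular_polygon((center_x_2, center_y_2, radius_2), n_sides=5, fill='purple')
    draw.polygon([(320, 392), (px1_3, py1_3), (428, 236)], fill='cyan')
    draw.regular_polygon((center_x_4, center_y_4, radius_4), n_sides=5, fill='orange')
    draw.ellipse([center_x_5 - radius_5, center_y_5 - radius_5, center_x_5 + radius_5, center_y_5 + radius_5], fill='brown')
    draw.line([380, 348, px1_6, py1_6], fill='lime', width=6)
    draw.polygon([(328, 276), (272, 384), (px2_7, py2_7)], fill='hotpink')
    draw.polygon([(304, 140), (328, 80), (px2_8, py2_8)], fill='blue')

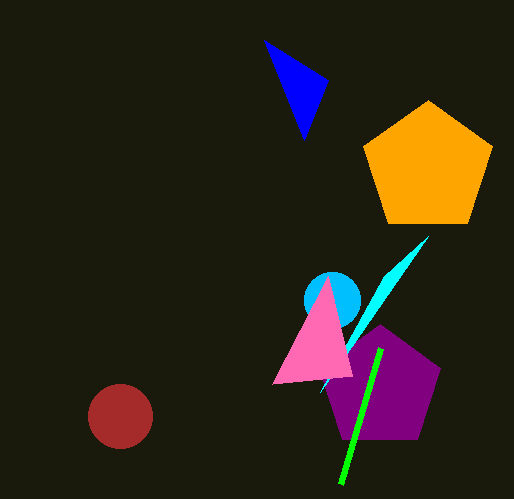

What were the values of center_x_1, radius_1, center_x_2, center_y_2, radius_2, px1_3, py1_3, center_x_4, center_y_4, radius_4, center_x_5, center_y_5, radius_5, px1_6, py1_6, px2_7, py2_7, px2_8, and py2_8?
center_x_1 = 332, radius_1 = 28, center_x_2 = 380, center_y_2 = 388, radius_2 = 64, px1_3 = 384, py1_3 = 276, center_x_4 = 428, center_y_4 = 168, radius_4 = 68, center_x_5 = 120, center_y_5 = 416, radius_5 = 32, px1_6 = 340, py1_6 = 484, px2_7 = 352, py2_7 = 376, px2_8 = 264, py2_8 = 40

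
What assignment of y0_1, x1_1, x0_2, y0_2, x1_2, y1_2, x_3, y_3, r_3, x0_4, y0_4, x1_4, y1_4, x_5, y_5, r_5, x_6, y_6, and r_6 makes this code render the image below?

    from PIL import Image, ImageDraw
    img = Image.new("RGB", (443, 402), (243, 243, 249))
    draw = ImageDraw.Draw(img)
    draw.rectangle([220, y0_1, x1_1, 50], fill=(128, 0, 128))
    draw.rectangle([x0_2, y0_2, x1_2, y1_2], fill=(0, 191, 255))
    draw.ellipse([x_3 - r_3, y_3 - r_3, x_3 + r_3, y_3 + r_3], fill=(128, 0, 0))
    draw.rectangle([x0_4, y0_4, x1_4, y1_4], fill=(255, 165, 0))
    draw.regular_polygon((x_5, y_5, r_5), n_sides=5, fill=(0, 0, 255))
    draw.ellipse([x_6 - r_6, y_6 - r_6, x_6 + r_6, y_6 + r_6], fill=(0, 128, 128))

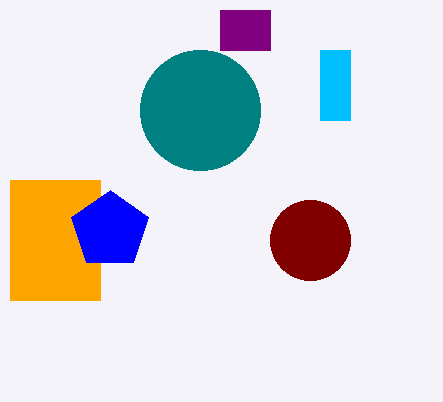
y0_1 = 10
x1_1 = 270
x0_2 = 320
y0_2 = 50
x1_2 = 350
y1_2 = 120
x_3 = 310
y_3 = 240
r_3 = 40
x0_4 = 10
y0_4 = 180
x1_4 = 100
y1_4 = 300
x_5 = 110
y_5 = 230
r_5 = 40
x_6 = 200
y_6 = 110
r_6 = 60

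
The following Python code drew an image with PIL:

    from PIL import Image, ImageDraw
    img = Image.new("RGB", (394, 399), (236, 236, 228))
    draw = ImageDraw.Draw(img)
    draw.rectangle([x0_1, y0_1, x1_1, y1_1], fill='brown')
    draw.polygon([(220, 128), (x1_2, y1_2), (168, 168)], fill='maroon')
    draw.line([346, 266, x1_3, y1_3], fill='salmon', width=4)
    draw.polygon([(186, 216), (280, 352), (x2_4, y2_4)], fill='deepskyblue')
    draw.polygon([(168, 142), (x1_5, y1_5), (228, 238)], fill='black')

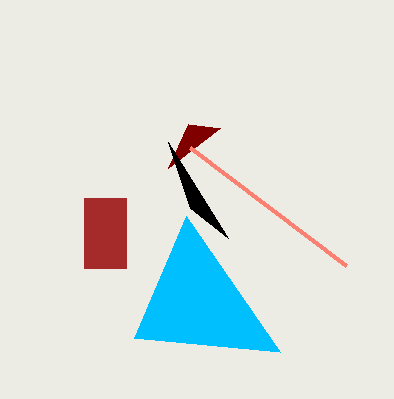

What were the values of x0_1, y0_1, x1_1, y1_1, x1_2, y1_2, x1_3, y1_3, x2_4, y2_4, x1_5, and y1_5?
x0_1 = 84
y0_1 = 198
x1_1 = 126
y1_1 = 268
x1_2 = 188
y1_2 = 124
x1_3 = 190
y1_3 = 148
x2_4 = 134
y2_4 = 338
x1_5 = 190
y1_5 = 208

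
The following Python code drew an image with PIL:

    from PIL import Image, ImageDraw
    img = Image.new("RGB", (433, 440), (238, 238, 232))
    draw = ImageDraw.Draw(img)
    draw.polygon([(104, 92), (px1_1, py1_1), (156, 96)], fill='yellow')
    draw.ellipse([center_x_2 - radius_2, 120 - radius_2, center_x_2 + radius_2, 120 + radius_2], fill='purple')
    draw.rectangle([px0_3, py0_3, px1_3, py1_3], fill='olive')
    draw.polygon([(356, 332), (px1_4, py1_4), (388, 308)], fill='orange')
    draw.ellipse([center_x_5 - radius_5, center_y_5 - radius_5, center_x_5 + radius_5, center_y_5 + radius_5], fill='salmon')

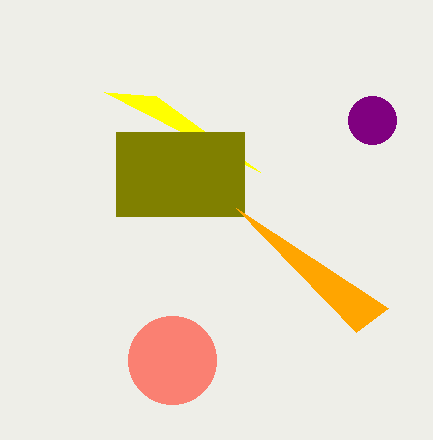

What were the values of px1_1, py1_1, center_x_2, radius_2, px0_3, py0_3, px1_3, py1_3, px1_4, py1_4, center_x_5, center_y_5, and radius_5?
px1_1 = 260; py1_1 = 172; center_x_2 = 372; radius_2 = 24; px0_3 = 116; py0_3 = 132; px1_3 = 244; py1_3 = 216; px1_4 = 236; py1_4 = 208; center_x_5 = 172; center_y_5 = 360; radius_5 = 44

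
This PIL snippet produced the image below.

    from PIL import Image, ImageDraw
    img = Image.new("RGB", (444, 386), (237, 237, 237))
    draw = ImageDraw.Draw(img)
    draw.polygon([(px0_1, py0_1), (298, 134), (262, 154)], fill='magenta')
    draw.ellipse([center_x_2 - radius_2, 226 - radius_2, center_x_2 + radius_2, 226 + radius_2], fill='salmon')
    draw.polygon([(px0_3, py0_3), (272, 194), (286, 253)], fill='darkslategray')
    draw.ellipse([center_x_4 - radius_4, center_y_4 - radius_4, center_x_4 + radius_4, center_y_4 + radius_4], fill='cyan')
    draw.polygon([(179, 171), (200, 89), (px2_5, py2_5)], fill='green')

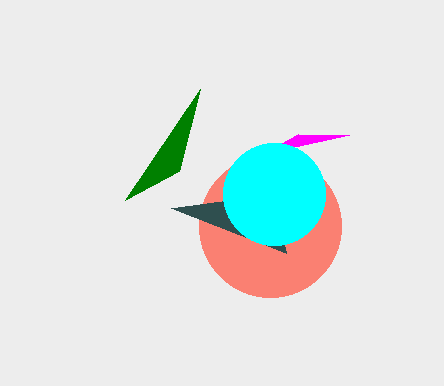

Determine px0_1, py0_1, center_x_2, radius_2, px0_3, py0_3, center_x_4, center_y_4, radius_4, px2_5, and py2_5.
px0_1 = 349
py0_1 = 135
center_x_2 = 270
radius_2 = 71
px0_3 = 171
py0_3 = 208
center_x_4 = 274
center_y_4 = 194
radius_4 = 51
px2_5 = 125
py2_5 = 200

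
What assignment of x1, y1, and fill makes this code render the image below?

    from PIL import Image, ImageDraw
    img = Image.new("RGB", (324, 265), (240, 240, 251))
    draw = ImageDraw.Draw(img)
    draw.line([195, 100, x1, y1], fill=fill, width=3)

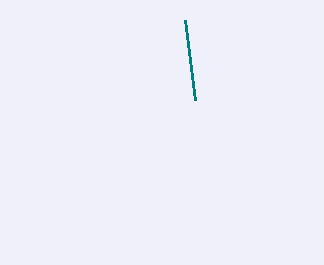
x1 = 185
y1 = 20
fill = 'teal'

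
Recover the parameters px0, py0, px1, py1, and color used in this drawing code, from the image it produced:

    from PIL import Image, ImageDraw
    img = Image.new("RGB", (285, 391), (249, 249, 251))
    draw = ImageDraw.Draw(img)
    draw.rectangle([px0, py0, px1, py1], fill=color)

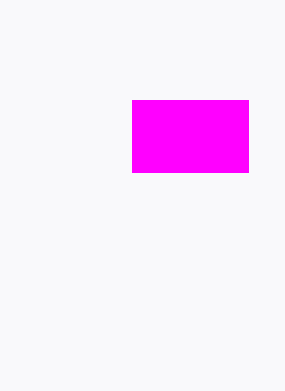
px0 = 132; py0 = 100; px1 = 248; py1 = 172; color = 'magenta'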